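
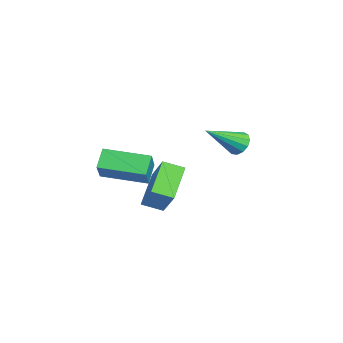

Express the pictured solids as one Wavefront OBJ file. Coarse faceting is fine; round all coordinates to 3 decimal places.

v 1.2 -2.316 -2.29
v 0.449 -2.04 -1.55
v 1.74 -0.256 -2.51
v 0.989 0.019 -1.77
v 2.171 -2.459 -1.25
v 1.42 -2.184 -0.51
v 2.711 -0.4 -1.47
v 1.96 -0.124 -0.73
v -4.051 4.115 -3.047
v -3.701 4.577 -2.655
v -3.309 2.505 -1.813
v -4.057 4.539 -2.49
v -4.412 4.366 -2.502
v -4.652 4.114 -2.687
v -4.701 3.862 -2.986
v -4.544 3.69 -3.305
v -4.231 3.653 -3.541
v -3.861 3.763 -3.621
v -3.551 3.984 -3.519
v -3.4 4.247 -3.267
v -3.456 4.468 -2.945
v -1.957 0.037 -3.889
v -0.732 0.45 -2.442
v -1.853 1.034 -4.262
v -0.628 1.447 -2.815
v -0.472 -0.527 -4.985
v 0.753 -0.114 -3.538
v -0.368 0.47 -5.358
v 0.857 0.883 -3.911
f 2 4 1
f 5 2 1
f 1 4 3
f 3 5 1
f 2 8 4
f 6 2 5
f 6 8 2
f 4 8 3
f 7 5 3
f 3 8 7
f 7 6 5
f 8 6 7
f 10 9 12
f 10 12 11
f 12 9 13
f 12 13 11
f 13 9 14
f 13 14 11
f 14 9 15
f 14 15 11
f 15 9 16
f 15 16 11
f 16 9 17
f 16 17 11
f 17 9 18
f 17 18 11
f 18 9 19
f 18 19 11
f 19 9 20
f 19 20 11
f 20 9 21
f 20 21 11
f 21 9 10
f 21 10 11
f 23 25 22
f 26 23 22
f 22 25 24
f 24 26 22
f 23 29 25
f 27 23 26
f 27 29 23
f 25 29 24
f 28 26 24
f 24 29 28
f 28 27 26
f 29 27 28



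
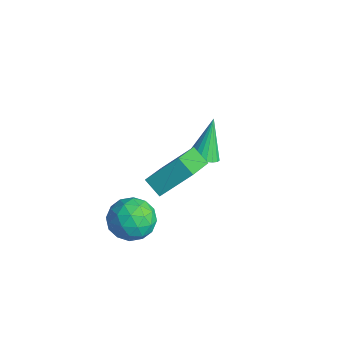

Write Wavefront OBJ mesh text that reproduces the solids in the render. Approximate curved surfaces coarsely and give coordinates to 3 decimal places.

v 3.359 -1.595 0.041
v 3.808 -0.364 1.216
v 2.301 -0.245 -0.969
v 2.75 0.986 0.206
v 4.11 -1.386 -0.466
v 4.559 -0.155 0.709
v 3.052 -0.036 -1.476
v 3.501 1.195 -0.301
v 1.652 -1.169 -3.487
v 2.426 -1.077 -4.224
v 2.554 -2.423 -2.696
v 3.328 -2.331 -3.433
v 3.166 -1.542 -2.725
v 2.608 -0.767 -3.214
v 2.372 -2.733 -3.706
v 1.814 -1.958 -4.195
v 2.87 -2.044 -4.36
v 3.361 -1.308 -3.753
v 1.619 -2.192 -3.167
v 2.11 -1.456 -2.56
v 1.96 -1.013 -3.925
v 3.02 -2.487 -2.995
v 2.925 -2.023 -2.579
v 3.38 -1.97 -3.012
v 2.067 -0.831 -3.331
v 2.522 -0.777 -3.764
v 2.957 -1.05 -2.883
v 2.458 -2.723 -3.156
v 2.913 -2.669 -3.589
v 1.6 -1.53 -3.908
v 2.055 -1.477 -4.341
v 2.023 -2.45 -4.037
v 2.676 -1.527 -4.438
v 3.206 -2.264 -3.973
v 2.644 -2.5 -4.134
v 2.316 -2.045 -4.421
v 2.964 -1.095 -4.081
v 3.495 -1.832 -3.617
v 3.399 -1.368 -3.2
v 3.072 -0.913 -3.487
v 3.226 -1.663 -4.161
v 1.485 -1.668 -3.303
v 2.016 -2.405 -2.839
v 1.908 -2.587 -3.433
v 1.581 -2.132 -3.72
v 1.774 -1.236 -2.947
v 2.304 -1.973 -2.482
v 2.664 -1.455 -2.499
v 2.336 -1 -2.786
v 1.754 -1.837 -2.759
v 0.056 3.134 -4.258
v 0.456 2.692 -3.891
v -0.556 4.006 -2.542
v 0.639 2.914 -3.939
v 0.72 3.174 -4.042
v 0.687 3.427 -4.182
v 0.545 3.629 -4.336
v 0.318 3.745 -4.476
v 0.045 3.756 -4.578
v -0.225 3.659 -4.625
v -0.447 3.472 -4.609
v -0.582 3.226 -4.532
v -0.607 2.964 -4.408
v -0.517 2.731 -4.257
v -0.328 2.568 -4.107
v -0.073 2.503 -3.983
v 0.205 2.547 -3.907
f 2 4 1
f 5 2 1
f 1 4 3
f 3 5 1
f 2 8 4
f 6 2 5
f 6 8 2
f 4 8 3
f 7 5 3
f 3 8 7
f 7 6 5
f 8 6 7
f 9 46 25
f 46 20 49
f 25 49 14
f 46 49 25
f 9 25 21
f 25 14 26
f 21 26 10
f 25 26 21
f 9 21 30
f 21 10 31
f 30 31 16
f 21 31 30
f 9 30 42
f 30 16 45
f 42 45 19
f 30 45 42
f 9 42 46
f 42 19 50
f 46 50 20
f 42 50 46
f 10 26 37
f 26 14 40
f 37 40 18
f 26 40 37
f 14 49 27
f 49 20 48
f 27 48 13
f 49 48 27
f 20 50 47
f 50 19 43
f 47 43 11
f 50 43 47
f 19 45 44
f 45 16 32
f 44 32 15
f 45 32 44
f 16 31 36
f 31 10 33
f 36 33 17
f 31 33 36
f 12 38 24
f 38 18 39
f 24 39 13
f 38 39 24
f 12 24 22
f 24 13 23
f 22 23 11
f 24 23 22
f 12 22 29
f 22 11 28
f 29 28 15
f 22 28 29
f 12 29 34
f 29 15 35
f 34 35 17
f 29 35 34
f 12 34 38
f 34 17 41
f 38 41 18
f 34 41 38
f 13 39 27
f 39 18 40
f 27 40 14
f 39 40 27
f 11 23 47
f 23 13 48
f 47 48 20
f 23 48 47
f 15 28 44
f 28 11 43
f 44 43 19
f 28 43 44
f 17 35 36
f 35 15 32
f 36 32 16
f 35 32 36
f 18 41 37
f 41 17 33
f 37 33 10
f 41 33 37
f 52 51 54
f 52 54 53
f 54 51 55
f 54 55 53
f 55 51 56
f 55 56 53
f 56 51 57
f 56 57 53
f 57 51 58
f 57 58 53
f 58 51 59
f 58 59 53
f 59 51 60
f 59 60 53
f 60 51 61
f 60 61 53
f 61 51 62
f 61 62 53
f 62 51 63
f 62 63 53
f 63 51 64
f 63 64 53
f 64 51 65
f 64 65 53
f 65 51 66
f 65 66 53
f 66 51 67
f 66 67 53
f 67 51 52
f 67 52 53



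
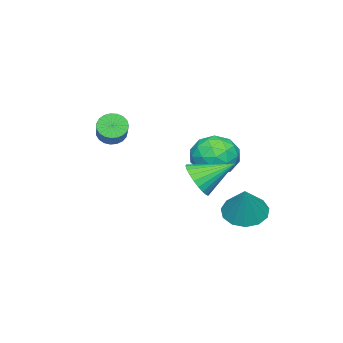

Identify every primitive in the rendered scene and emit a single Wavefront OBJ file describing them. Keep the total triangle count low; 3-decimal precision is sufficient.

v 1.354 -2.531 2.615
v 1.732 -2.63 2.186
v 2.924 -1.847 3.056
v 2.546 -1.749 3.485
v 1.639 -2.417 2.123
v 2.83 -1.634 2.992
v 1.496 -2.224 2.144
v 2.688 -1.441 3.014
v 1.329 -2.084 2.247
v 2.52 -1.301 3.117
v 1.166 -2.021 2.414
v 2.358 -1.238 3.283
v 1.036 -2.047 2.615
v 2.227 -1.264 3.485
v 0.961 -2.156 2.817
v 2.152 -1.373 3.686
v 0.954 -2.33 2.983
v 2.145 -1.547 3.853
v 1.016 -2.539 3.086
v 2.207 -1.756 3.956
v 1.136 -2.747 3.108
v 2.328 -1.964 3.977
v 1.295 -2.917 3.044
v 2.486 -2.134 3.914
v 1.463 -3.021 2.906
v 2.655 -2.238 3.776
v 1.613 -3.04 2.718
v 2.805 -2.257 3.588
v 1.718 -2.971 2.512
v 2.91 -2.188 3.382
v 1.76 -2.826 2.324
v 2.952 -2.043 3.194
v -0.246 2.152 -0.98
v 0.411 1.593 -1.197
v 0.546 2.548 0.4
v 0.533 2.037 -1.394
v 0.408 2.518 -1.46
v 0.075 2.883 -1.374
v -0.36 3.016 -1.162
v -0.759 2.874 -0.893
v -0.995 2.503 -0.651
v -0.993 2.021 -0.514
v -0.754 1.58 -0.525
v -0.354 1.321 -0.68
v 0.081 1.326 -0.931
v -0.222 1.827 1.818
v 0.662 2.178 1.588
v 0.438 0.462 2.272
v 1.322 0.813 2.042
v 0.833 1.181 2.805
v 0.425 2.024 2.524
v 0.675 0.616 1.336
v 0.267 1.459 1.055
v 1.216 1.429 1.29
v 1.313 1.779 2.198
v -0.213 0.861 1.662
v -0.116 1.211 2.57
v 0.162 2.122 1.663
v 0.938 0.518 2.197
v 0.65 0.734 2.645
v 1.17 0.941 2.51
v 0.023 2.032 2.213
v 0.542 2.238 2.078
v 0.642 1.652 2.794
v 0.558 0.402 1.782
v 1.077 0.608 1.647
v -0.07 1.699 1.35
v 0.45 1.906 1.215
v 0.458 0.988 1.066
v 1.007 1.888 1.353
v 1.395 1.086 1.62
v 1.015 0.97 1.205
v 0.775 1.466 1.04
v 1.064 2.094 1.887
v 1.452 1.292 2.154
v 1.165 1.508 2.602
v 0.925 2.004 2.437
v 1.39 1.654 1.712
v -0.352 1.348 1.706
v 0.036 0.546 1.973
v 0.175 0.636 1.423
v -0.065 1.132 1.258
v -0.295 1.554 2.24
v 0.093 0.752 2.507
v 0.325 1.174 2.82
v 0.085 1.67 2.655
v -0.29 0.986 2.148
v 2.344 1.599 1.409
v 3.022 2.025 1.412
v 1.636 2.721 2.191
v 2.888 2.125 1.148
v 2.672 2.145 0.924
v 2.406 2.081 0.773
v 2.13 1.945 0.72
v 1.887 1.756 0.771
v 1.714 1.543 0.919
v 1.637 1.338 1.142
v 1.667 1.174 1.406
v 1.8 1.074 1.67
v 2.016 1.054 1.894
v 2.283 1.117 2.044
v 2.558 1.254 2.098
v 2.801 1.443 2.047
v 2.974 1.656 1.898
v 3.052 1.86 1.676
f 2 1 5
f 2 5 3
f 3 5 6
f 3 6 4
f 5 1 7
f 5 7 6
f 6 7 8
f 6 8 4
f 7 1 9
f 7 9 8
f 8 9 10
f 8 10 4
f 9 1 11
f 9 11 10
f 10 11 12
f 10 12 4
f 11 1 13
f 11 13 12
f 12 13 14
f 12 14 4
f 13 1 15
f 13 15 14
f 14 15 16
f 14 16 4
f 15 1 17
f 15 17 16
f 16 17 18
f 16 18 4
f 17 1 19
f 17 19 18
f 18 19 20
f 18 20 4
f 19 1 21
f 19 21 20
f 20 21 22
f 20 22 4
f 21 1 23
f 21 23 22
f 22 23 24
f 22 24 4
f 23 1 25
f 23 25 24
f 24 25 26
f 24 26 4
f 25 1 27
f 25 27 26
f 26 27 28
f 26 28 4
f 27 1 29
f 27 29 28
f 28 29 30
f 28 30 4
f 29 1 31
f 29 31 30
f 30 31 32
f 30 32 4
f 31 1 2
f 31 2 32
f 32 2 3
f 32 3 4
f 34 33 36
f 34 36 35
f 36 33 37
f 36 37 35
f 37 33 38
f 37 38 35
f 38 33 39
f 38 39 35
f 39 33 40
f 39 40 35
f 40 33 41
f 40 41 35
f 41 33 42
f 41 42 35
f 42 33 43
f 42 43 35
f 43 33 44
f 43 44 35
f 44 33 45
f 44 45 35
f 45 33 34
f 45 34 35
f 46 83 62
f 83 57 86
f 62 86 51
f 83 86 62
f 46 62 58
f 62 51 63
f 58 63 47
f 62 63 58
f 46 58 67
f 58 47 68
f 67 68 53
f 58 68 67
f 46 67 79
f 67 53 82
f 79 82 56
f 67 82 79
f 46 79 83
f 79 56 87
f 83 87 57
f 79 87 83
f 47 63 74
f 63 51 77
f 74 77 55
f 63 77 74
f 51 86 64
f 86 57 85
f 64 85 50
f 86 85 64
f 57 87 84
f 87 56 80
f 84 80 48
f 87 80 84
f 56 82 81
f 82 53 69
f 81 69 52
f 82 69 81
f 53 68 73
f 68 47 70
f 73 70 54
f 68 70 73
f 49 75 61
f 75 55 76
f 61 76 50
f 75 76 61
f 49 61 59
f 61 50 60
f 59 60 48
f 61 60 59
f 49 59 66
f 59 48 65
f 66 65 52
f 59 65 66
f 49 66 71
f 66 52 72
f 71 72 54
f 66 72 71
f 49 71 75
f 71 54 78
f 75 78 55
f 71 78 75
f 50 76 64
f 76 55 77
f 64 77 51
f 76 77 64
f 48 60 84
f 60 50 85
f 84 85 57
f 60 85 84
f 52 65 81
f 65 48 80
f 81 80 56
f 65 80 81
f 54 72 73
f 72 52 69
f 73 69 53
f 72 69 73
f 55 78 74
f 78 54 70
f 74 70 47
f 78 70 74
f 89 88 91
f 89 91 90
f 91 88 92
f 91 92 90
f 92 88 93
f 92 93 90
f 93 88 94
f 93 94 90
f 94 88 95
f 94 95 90
f 95 88 96
f 95 96 90
f 96 88 97
f 96 97 90
f 97 88 98
f 97 98 90
f 98 88 99
f 98 99 90
f 99 88 100
f 99 100 90
f 100 88 101
f 100 101 90
f 101 88 102
f 101 102 90
f 102 88 103
f 102 103 90
f 103 88 104
f 103 104 90
f 104 88 105
f 104 105 90
f 105 88 89
f 105 89 90



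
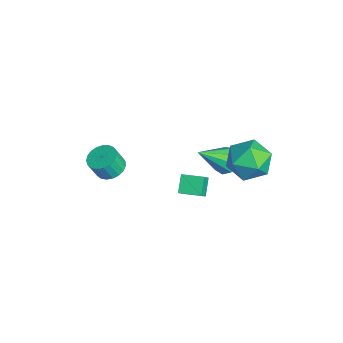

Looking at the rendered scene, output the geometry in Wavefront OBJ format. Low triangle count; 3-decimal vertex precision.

v -3.653 -3.696 -3.445
v -2.919 -3.441 -3.384
v -2.852 -3.869 -2.395
v -3.587 -4.124 -2.455
v -3.087 -3.191 -3.264
v -3.02 -3.619 -2.275
v -3.353 -3.028 -3.176
v -3.286 -3.456 -2.187
v -3.671 -2.981 -3.134
v -3.605 -3.409 -2.145
v -3.986 -3.057 -3.146
v -3.92 -3.485 -2.156
v -4.244 -3.244 -3.209
v -4.177 -3.672 -2.22
v -4.399 -3.509 -3.313
v -4.332 -3.937 -2.324
v -4.426 -3.806 -3.44
v -4.359 -4.234 -2.451
v -4.318 -4.084 -3.568
v -4.252 -4.513 -2.579
v -4.096 -4.295 -3.674
v -4.03 -4.724 -2.685
v -3.798 -4.403 -3.741
v -3.731 -4.831 -2.752
v -3.474 -4.388 -3.756
v -3.407 -4.816 -2.767
v -3.181 -4.253 -3.718
v -3.115 -4.682 -2.729
v -2.97 -4.023 -3.632
v -2.904 -4.451 -2.643
v -2.877 -3.735 -3.514
v -2.811 -4.163 -2.525
v 2.276 2.44 2.279
v 3.084 1.639 2.147
v 1.036 1.321 1.473
v 1.844 0.52 1.341
v 1.459 0.779 2.389
v 2.225 1.47 2.887
v 1.895 1.49 0.733
v 2.661 2.181 1.231
v 2.849 1.051 1.192
v 2.58 0.612 2.215
v 1.54 2.348 1.405
v 1.271 1.909 2.428
v -3.69 1.893 -4.14
v -3.149 1.592 -4.63
v -3.19 0.387 -2.66
v -2.925 1.972 -4.318
v -3.059 2.316 -3.923
v -3.488 2.461 -3.63
v -4.012 2.341 -3.575
v -4.386 2.011 -3.784
v -4.434 1.626 -4.16
v -4.134 1.366 -4.527
v -3.626 1.352 -4.712
v 1.814 -1.424 -0.317
v 1.152 -1.148 0.32
v 2.286 -0.491 -0.232
v 1.624 -0.214 0.406
v 2.296 -1.726 0.314
v 1.634 -1.449 0.952
v 2.768 -0.792 0.4
v 2.106 -0.516 1.037
f 2 1 5
f 2 5 3
f 3 5 6
f 3 6 4
f 5 1 7
f 5 7 6
f 6 7 8
f 6 8 4
f 7 1 9
f 7 9 8
f 8 9 10
f 8 10 4
f 9 1 11
f 9 11 10
f 10 11 12
f 10 12 4
f 11 1 13
f 11 13 12
f 12 13 14
f 12 14 4
f 13 1 15
f 13 15 14
f 14 15 16
f 14 16 4
f 15 1 17
f 15 17 16
f 16 17 18
f 16 18 4
f 17 1 19
f 17 19 18
f 18 19 20
f 18 20 4
f 19 1 21
f 19 21 20
f 20 21 22
f 20 22 4
f 21 1 23
f 21 23 22
f 22 23 24
f 22 24 4
f 23 1 25
f 23 25 24
f 24 25 26
f 24 26 4
f 25 1 27
f 25 27 26
f 26 27 28
f 26 28 4
f 27 1 29
f 27 29 28
f 28 29 30
f 28 30 4
f 29 1 31
f 29 31 30
f 30 31 32
f 30 32 4
f 31 1 2
f 31 2 32
f 32 2 3
f 32 3 4
f 33 44 38
f 33 38 34
f 33 34 40
f 33 40 43
f 33 43 44
f 34 38 42
f 38 44 37
f 44 43 35
f 43 40 39
f 40 34 41
f 36 42 37
f 36 37 35
f 36 35 39
f 36 39 41
f 36 41 42
f 37 42 38
f 35 37 44
f 39 35 43
f 41 39 40
f 42 41 34
f 46 45 48
f 46 48 47
f 48 45 49
f 48 49 47
f 49 45 50
f 49 50 47
f 50 45 51
f 50 51 47
f 51 45 52
f 51 52 47
f 52 45 53
f 52 53 47
f 53 45 54
f 53 54 47
f 54 45 55
f 54 55 47
f 55 45 46
f 55 46 47
f 57 59 56
f 60 57 56
f 56 59 58
f 58 60 56
f 57 63 59
f 61 57 60
f 61 63 57
f 59 63 58
f 62 60 58
f 58 63 62
f 62 61 60
f 63 61 62



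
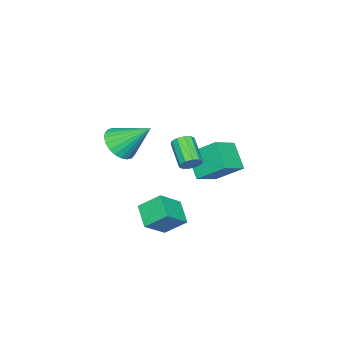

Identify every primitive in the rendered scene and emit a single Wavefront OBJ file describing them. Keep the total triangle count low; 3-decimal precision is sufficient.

v -3.386 2.111 -2.119
v -4.167 1.087 -0.949
v -3.61 3.625 -0.944
v -4.391 2.601 0.226
v -1.969 1.799 -1.446
v -2.75 0.775 -0.276
v -2.193 3.313 -0.271
v -2.974 2.289 0.899
v -0.1 0.641 -3.279
v -0.504 1.717 -2.363
v 0.782 1.569 -3.981
v 0.378 2.645 -3.065
v 1.142 0.235 -2.255
v 0.738 1.311 -1.339
v 2.024 1.163 -2.957
v 1.62 2.239 -2.041
v -0.733 2.192 0.435
v -0.227 1.868 0.586
v -1.16 0.824 1.476
v -1.667 1.148 1.325
v -0.277 2.14 0.852
v -1.211 1.095 1.742
v -0.502 2.431 0.958
v -1.435 1.387 1.848
v -0.815 2.632 0.865
v -1.748 1.587 1.755
v -1.097 2.664 0.607
v -2.03 1.619 1.497
v -1.24 2.516 0.284
v -2.173 1.472 1.174
v -1.189 2.245 0.018
v -2.123 1.2 0.908
v -0.965 1.953 -0.088
v -1.898 0.909 0.802
v -0.652 1.753 0.005
v -1.585 0.708 0.895
v -0.37 1.721 0.263
v -1.303 0.676 1.153
v 2.526 0.12 2.959
v 3.509 0.455 2.806
v 2.214 1.68 4.361
v 3.306 0.669 2.522
v 2.985 0.8 2.304
v 2.593 0.828 2.187
v 2.191 0.747 2.187
v 1.841 0.572 2.304
v 1.594 0.327 2.522
v 1.489 0.051 2.806
v 1.543 -0.215 3.113
v 1.745 -0.429 3.397
v 2.067 -0.56 3.615
v 2.458 -0.588 3.732
v 2.86 -0.507 3.732
v 3.211 -0.332 3.614
v 3.458 -0.087 3.397
v 3.562 0.189 3.113
f 2 4 1
f 5 2 1
f 1 4 3
f 3 5 1
f 2 8 4
f 6 2 5
f 6 8 2
f 4 8 3
f 7 5 3
f 3 8 7
f 7 6 5
f 8 6 7
f 10 12 9
f 13 10 9
f 9 12 11
f 11 13 9
f 10 16 12
f 14 10 13
f 14 16 10
f 12 16 11
f 15 13 11
f 11 16 15
f 15 14 13
f 16 14 15
f 18 17 21
f 18 21 19
f 19 21 22
f 19 22 20
f 21 17 23
f 21 23 22
f 22 23 24
f 22 24 20
f 23 17 25
f 23 25 24
f 24 25 26
f 24 26 20
f 25 17 27
f 25 27 26
f 26 27 28
f 26 28 20
f 27 17 29
f 27 29 28
f 28 29 30
f 28 30 20
f 29 17 31
f 29 31 30
f 30 31 32
f 30 32 20
f 31 17 33
f 31 33 32
f 32 33 34
f 32 34 20
f 33 17 35
f 33 35 34
f 34 35 36
f 34 36 20
f 35 17 37
f 35 37 36
f 36 37 38
f 36 38 20
f 37 17 18
f 37 18 38
f 38 18 19
f 38 19 20
f 40 39 42
f 40 42 41
f 42 39 43
f 42 43 41
f 43 39 44
f 43 44 41
f 44 39 45
f 44 45 41
f 45 39 46
f 45 46 41
f 46 39 47
f 46 47 41
f 47 39 48
f 47 48 41
f 48 39 49
f 48 49 41
f 49 39 50
f 49 50 41
f 50 39 51
f 50 51 41
f 51 39 52
f 51 52 41
f 52 39 53
f 52 53 41
f 53 39 54
f 53 54 41
f 54 39 55
f 54 55 41
f 55 39 56
f 55 56 41
f 56 39 40
f 56 40 41



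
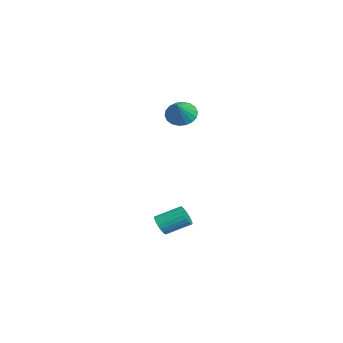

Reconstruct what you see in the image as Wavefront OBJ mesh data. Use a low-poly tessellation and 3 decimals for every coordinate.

v -3.018 2.439 3.496
v -2.501 2.271 2.882
v -2.042 2.121 4.404
v -2.442 2.626 2.943
v -2.497 2.944 3.114
v -2.656 3.162 3.36
v -2.885 3.237 3.634
v -3.142 3.153 3.88
v -3.373 2.929 4.05
v -3.534 2.607 4.111
v -3.593 2.252 4.05
v -3.538 1.934 3.879
v -3.38 1.716 3.633
v -3.151 1.642 3.359
v -2.894 1.725 3.113
v -2.663 1.95 2.943
v -0.982 1.196 -3.188
v -0.54 1.371 -3.585
v -0.435 2.639 -2.909
v -0.878 2.464 -2.512
v -0.753 1.452 -3.704
v -0.648 2.72 -3.028
v -1.007 1.489 -3.734
v -0.902 2.757 -3.058
v -1.256 1.475 -3.669
v -1.151 2.743 -2.994
v -1.458 1.413 -3.521
v -1.353 2.681 -2.846
v -1.578 1.314 -3.316
v -1.473 2.581 -2.64
v -1.594 1.194 -3.088
v -1.489 2.461 -2.413
v -1.505 1.074 -2.878
v -1.4 2.342 -2.202
v -1.326 0.976 -2.721
v -1.221 2.244 -2.046
v -1.087 0.916 -2.645
v -0.982 2.183 -1.969
v -0.83 0.904 -2.663
v -0.725 2.171 -1.987
v -0.6 0.943 -2.771
v -0.495 2.21 -2.096
v -0.435 1.025 -2.952
v -0.33 2.293 -2.276
v -0.365 1.137 -3.173
v -0.26 2.405 -2.498
v -0.402 1.26 -3.397
v -0.297 2.527 -2.722
f 2 1 4
f 2 4 3
f 4 1 5
f 4 5 3
f 5 1 6
f 5 6 3
f 6 1 7
f 6 7 3
f 7 1 8
f 7 8 3
f 8 1 9
f 8 9 3
f 9 1 10
f 9 10 3
f 10 1 11
f 10 11 3
f 11 1 12
f 11 12 3
f 12 1 13
f 12 13 3
f 13 1 14
f 13 14 3
f 14 1 15
f 14 15 3
f 15 1 16
f 15 16 3
f 16 1 2
f 16 2 3
f 18 17 21
f 18 21 19
f 19 21 22
f 19 22 20
f 21 17 23
f 21 23 22
f 22 23 24
f 22 24 20
f 23 17 25
f 23 25 24
f 24 25 26
f 24 26 20
f 25 17 27
f 25 27 26
f 26 27 28
f 26 28 20
f 27 17 29
f 27 29 28
f 28 29 30
f 28 30 20
f 29 17 31
f 29 31 30
f 30 31 32
f 30 32 20
f 31 17 33
f 31 33 32
f 32 33 34
f 32 34 20
f 33 17 35
f 33 35 34
f 34 35 36
f 34 36 20
f 35 17 37
f 35 37 36
f 36 37 38
f 36 38 20
f 37 17 39
f 37 39 38
f 38 39 40
f 38 40 20
f 39 17 41
f 39 41 40
f 40 41 42
f 40 42 20
f 41 17 43
f 41 43 42
f 42 43 44
f 42 44 20
f 43 17 45
f 43 45 44
f 44 45 46
f 44 46 20
f 45 17 47
f 45 47 46
f 46 47 48
f 46 48 20
f 47 17 18
f 47 18 48
f 48 18 19
f 48 19 20



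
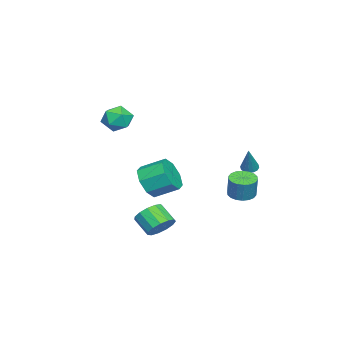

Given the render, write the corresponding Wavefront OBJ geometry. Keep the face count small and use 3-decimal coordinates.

v -0.788 3.65 -2.053
v -0.385 3.018 -2.08
v -0.048 3.179 -0.835
v -0.452 3.81 -0.807
v -0.164 3.252 -2.17
v 0.173 3.412 -0.925
v -0.067 3.564 -2.237
v 0.27 3.725 -0.992
v -0.112 3.893 -2.267
v 0.225 4.054 -1.022
v -0.292 4.174 -2.255
v 0.045 4.335 -1.009
v -0.57 4.351 -2.202
v -0.233 4.512 -0.957
v -0.891 4.389 -2.12
v -0.554 4.55 -0.875
v -1.192 4.281 -2.025
v -0.855 4.442 -0.78
v -1.413 4.048 -1.935
v -1.076 4.208 -0.69
v -1.51 3.735 -1.868
v -1.173 3.896 -0.623
v -1.465 3.406 -1.838
v -1.128 3.567 -0.593
v -1.285 3.125 -1.851
v -0.948 3.286 -0.605
v -1.007 2.948 -1.903
v -0.67 3.109 -0.658
v -0.686 2.91 -1.985
v -0.349 3.071 -0.74
v -1.367 -2.347 2.581
v -0.55 -2.701 2.869
v -1.67 -3.639 1.851
v -0.853 -3.993 2.139
v -1.54 -3.841 2.756
v -1.353 -3.043 3.207
v -0.867 -3.297 1.513
v -0.68 -2.499 1.964
v -0.241 -3.288 2.209
v -0.657 -3.624 2.977
v -1.563 -2.716 1.743
v -1.979 -3.052 2.511
v 2.972 -0.136 -0.294
v 3.359 0.347 -1.13
v 3.195 1.599 -0.481
v 2.808 1.116 0.354
v 2.569 0.262 -1.166
v 2.405 1.515 -0.518
v 2.014 -0.056 -0.692
v 1.85 1.197 -0.043
v 2.021 -0.421 0.016
v 1.857 0.832 0.664
v 2.585 -0.619 0.541
v 2.421 0.633 1.19
v 3.375 -0.535 0.578
v 3.211 0.718 1.226
v 3.93 -0.217 0.103
v 3.766 1.036 0.752
v 3.923 0.148 -0.604
v 3.759 1.401 0.044
v 2.803 0.546 -3.416
v 3.424 0.699 -2.871
v 2.958 -0.153 -2.1
v 2.337 -0.306 -2.644
v 3.072 0.994 -2.758
v 2.606 0.142 -1.987
v 2.634 1.147 -2.854
v 2.168 0.295 -2.082
v 2.25 1.109 -3.128
v 1.784 0.257 -2.356
v 2.041 0.892 -3.493
v 1.576 0.04 -2.722
v 2.075 0.565 -3.834
v 1.609 -0.287 -3.063
v 2.339 0.232 -4.042
v 1.873 -0.619 -3.271
v 2.751 -0.001 -4.051
v 2.285 -0.853 -3.28
v 3.179 -0.061 -3.859
v 2.713 -0.913 -3.087
v 3.488 0.072 -3.525
v 3.022 -0.78 -2.754
v 3.579 0.355 -3.157
v 3.113 -0.496 -2.386
v -4.212 3.105 -1.496
v -3.925 2.715 -1.62
v -3.328 3.275 0.016
v -3.802 2.921 -1.715
v -3.788 3.177 -1.752
v -3.888 3.414 -1.72
v -4.075 3.568 -1.628
v -4.298 3.598 -1.501
v -4.498 3.496 -1.373
v -4.622 3.29 -1.277
v -4.636 3.034 -1.241
v -4.536 2.797 -1.273
v -4.349 2.643 -1.364
v -4.126 2.613 -1.492
f 2 1 5
f 2 5 3
f 3 5 6
f 3 6 4
f 5 1 7
f 5 7 6
f 6 7 8
f 6 8 4
f 7 1 9
f 7 9 8
f 8 9 10
f 8 10 4
f 9 1 11
f 9 11 10
f 10 11 12
f 10 12 4
f 11 1 13
f 11 13 12
f 12 13 14
f 12 14 4
f 13 1 15
f 13 15 14
f 14 15 16
f 14 16 4
f 15 1 17
f 15 17 16
f 16 17 18
f 16 18 4
f 17 1 19
f 17 19 18
f 18 19 20
f 18 20 4
f 19 1 21
f 19 21 20
f 20 21 22
f 20 22 4
f 21 1 23
f 21 23 22
f 22 23 24
f 22 24 4
f 23 1 25
f 23 25 24
f 24 25 26
f 24 26 4
f 25 1 27
f 25 27 26
f 26 27 28
f 26 28 4
f 27 1 29
f 27 29 28
f 28 29 30
f 28 30 4
f 29 1 2
f 29 2 30
f 30 2 3
f 30 3 4
f 31 42 36
f 31 36 32
f 31 32 38
f 31 38 41
f 31 41 42
f 32 36 40
f 36 42 35
f 42 41 33
f 41 38 37
f 38 32 39
f 34 40 35
f 34 35 33
f 34 33 37
f 34 37 39
f 34 39 40
f 35 40 36
f 33 35 42
f 37 33 41
f 39 37 38
f 40 39 32
f 44 43 47
f 44 47 45
f 45 47 48
f 45 48 46
f 47 43 49
f 47 49 48
f 48 49 50
f 48 50 46
f 49 43 51
f 49 51 50
f 50 51 52
f 50 52 46
f 51 43 53
f 51 53 52
f 52 53 54
f 52 54 46
f 53 43 55
f 53 55 54
f 54 55 56
f 54 56 46
f 55 43 57
f 55 57 56
f 56 57 58
f 56 58 46
f 57 43 59
f 57 59 58
f 58 59 60
f 58 60 46
f 59 43 44
f 59 44 60
f 60 44 45
f 60 45 46
f 62 61 65
f 62 65 63
f 63 65 66
f 63 66 64
f 65 61 67
f 65 67 66
f 66 67 68
f 66 68 64
f 67 61 69
f 67 69 68
f 68 69 70
f 68 70 64
f 69 61 71
f 69 71 70
f 70 71 72
f 70 72 64
f 71 61 73
f 71 73 72
f 72 73 74
f 72 74 64
f 73 61 75
f 73 75 74
f 74 75 76
f 74 76 64
f 75 61 77
f 75 77 76
f 76 77 78
f 76 78 64
f 77 61 79
f 77 79 78
f 78 79 80
f 78 80 64
f 79 61 81
f 79 81 80
f 80 81 82
f 80 82 64
f 81 61 83
f 81 83 82
f 82 83 84
f 82 84 64
f 83 61 62
f 83 62 84
f 84 62 63
f 84 63 64
f 86 85 88
f 86 88 87
f 88 85 89
f 88 89 87
f 89 85 90
f 89 90 87
f 90 85 91
f 90 91 87
f 91 85 92
f 91 92 87
f 92 85 93
f 92 93 87
f 93 85 94
f 93 94 87
f 94 85 95
f 94 95 87
f 95 85 96
f 95 96 87
f 96 85 97
f 96 97 87
f 97 85 98
f 97 98 87
f 98 85 86
f 98 86 87



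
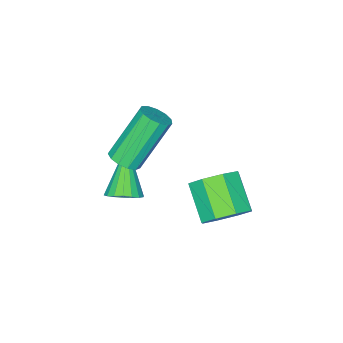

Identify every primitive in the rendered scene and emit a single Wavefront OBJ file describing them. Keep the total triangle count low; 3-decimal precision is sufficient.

v -1.155 1.819 -0.011
v -0.72 1.258 -0.422
v -1.23 0.26 0.401
v -1.665 0.821 0.811
v -0.404 1.498 0.065
v -0.914 0.5 0.888
v -0.528 1.926 0.507
v -1.039 0.928 1.33
v -1.02 2.291 0.645
v -1.53 1.294 1.468
v -1.59 2.38 0.399
v -2.1 1.382 1.222
v -1.906 2.14 -0.088
v -2.416 1.142 0.735
v -1.781 1.712 -0.53
v -2.292 0.714 0.293
v -1.29 1.346 -0.668
v -1.8 0.349 0.155
v -0.109 -1.387 -0.518
v 0.368 -1.324 -0.144
v -1.071 -2.153 0.838
v 0.232 -1.091 -0.109
v 0.029 -0.917 -0.155
v -0.202 -0.837 -0.273
v -0.414 -0.865 -0.439
v -0.566 -0.997 -0.622
v -0.628 -1.206 -0.783
v -0.586 -1.451 -0.892
v -0.451 -1.684 -0.927
v -0.247 -1.858 -0.881
v -0.017 -1.938 -0.763
v 0.196 -1.91 -0.597
v 0.348 -1.778 -0.414
v 0.409 -1.569 -0.253
v 0.383 -0.838 2.11
v 0.815 -0.647 2.371
v -0.25 -0.371 3.932
v -0.683 -0.562 3.67
v 0.682 -0.408 2.238
v -0.383 -0.131 3.799
v 0.455 -0.305 2.064
v -0.611 -0.028 3.625
v 0.204 -0.372 1.905
v -0.861 -0.095 3.466
v 0.01 -0.586 1.811
v -1.055 -0.31 3.372
v -0.065 -0.881 1.811
v -1.131 -0.604 3.372
v 0.001 -1.162 1.907
v -1.064 -0.886 3.467
v 0.189 -1.34 2.066
v -0.876 -1.064 3.627
v 0.438 -1.359 2.24
v -0.627 -1.083 3.801
v 0.67 -1.213 2.372
v -0.396 -0.936 3.933
v 0.81 -0.947 2.421
v -0.255 -0.671 3.982
f 2 1 5
f 2 5 3
f 3 5 6
f 3 6 4
f 5 1 7
f 5 7 6
f 6 7 8
f 6 8 4
f 7 1 9
f 7 9 8
f 8 9 10
f 8 10 4
f 9 1 11
f 9 11 10
f 10 11 12
f 10 12 4
f 11 1 13
f 11 13 12
f 12 13 14
f 12 14 4
f 13 1 15
f 13 15 14
f 14 15 16
f 14 16 4
f 15 1 17
f 15 17 16
f 16 17 18
f 16 18 4
f 17 1 2
f 17 2 18
f 18 2 3
f 18 3 4
f 20 19 22
f 20 22 21
f 22 19 23
f 22 23 21
f 23 19 24
f 23 24 21
f 24 19 25
f 24 25 21
f 25 19 26
f 25 26 21
f 26 19 27
f 26 27 21
f 27 19 28
f 27 28 21
f 28 19 29
f 28 29 21
f 29 19 30
f 29 30 21
f 30 19 31
f 30 31 21
f 31 19 32
f 31 32 21
f 32 19 33
f 32 33 21
f 33 19 34
f 33 34 21
f 34 19 20
f 34 20 21
f 36 35 39
f 36 39 37
f 37 39 40
f 37 40 38
f 39 35 41
f 39 41 40
f 40 41 42
f 40 42 38
f 41 35 43
f 41 43 42
f 42 43 44
f 42 44 38
f 43 35 45
f 43 45 44
f 44 45 46
f 44 46 38
f 45 35 47
f 45 47 46
f 46 47 48
f 46 48 38
f 47 35 49
f 47 49 48
f 48 49 50
f 48 50 38
f 49 35 51
f 49 51 50
f 50 51 52
f 50 52 38
f 51 35 53
f 51 53 52
f 52 53 54
f 52 54 38
f 53 35 55
f 53 55 54
f 54 55 56
f 54 56 38
f 55 35 57
f 55 57 56
f 56 57 58
f 56 58 38
f 57 35 36
f 57 36 58
f 58 36 37
f 58 37 38



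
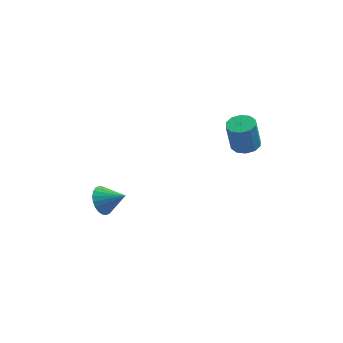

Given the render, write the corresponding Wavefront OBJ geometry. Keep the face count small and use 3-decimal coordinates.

v -4.667 2.604 -2.262
v -4.124 2.571 -3.137
v -3.293 2.256 -1.398
v -4.089 2.959 -3.038
v -4.141 3.293 -2.82
v -4.273 3.522 -2.517
v -4.466 3.611 -2.176
v -4.688 3.547 -1.848
v -4.908 3.34 -1.582
v -5.091 3.02 -1.421
v -5.209 2.638 -1.387
v -5.245 2.25 -1.487
v -5.192 1.916 -1.705
v -5.06 1.687 -2.007
v -4.868 1.598 -2.349
v -4.645 1.662 -2.677
v -4.425 1.869 -2.942
v -4.243 2.189 -3.104
v 3.72 3.435 2.503
v 4.569 3.143 2.65
v 4.249 3.173 4.563
v 3.4 3.465 4.417
v 4.578 3.705 2.643
v 4.258 3.735 4.556
v 4.259 4.164 2.582
v 3.938 4.194 4.495
v 3.734 4.345 2.491
v 3.413 4.375 4.405
v 3.204 4.178 2.405
v 2.883 4.208 4.318
v 2.871 3.727 2.357
v 2.551 3.757 4.27
v 2.862 3.165 2.364
v 2.542 3.195 4.277
v 3.182 2.706 2.425
v 2.861 2.736 4.338
v 3.707 2.525 2.515
v 3.386 2.555 4.429
v 4.237 2.692 2.602
v 3.916 2.722 4.515
f 2 1 4
f 2 4 3
f 4 1 5
f 4 5 3
f 5 1 6
f 5 6 3
f 6 1 7
f 6 7 3
f 7 1 8
f 7 8 3
f 8 1 9
f 8 9 3
f 9 1 10
f 9 10 3
f 10 1 11
f 10 11 3
f 11 1 12
f 11 12 3
f 12 1 13
f 12 13 3
f 13 1 14
f 13 14 3
f 14 1 15
f 14 15 3
f 15 1 16
f 15 16 3
f 16 1 17
f 16 17 3
f 17 1 18
f 17 18 3
f 18 1 2
f 18 2 3
f 20 19 23
f 20 23 21
f 21 23 24
f 21 24 22
f 23 19 25
f 23 25 24
f 24 25 26
f 24 26 22
f 25 19 27
f 25 27 26
f 26 27 28
f 26 28 22
f 27 19 29
f 27 29 28
f 28 29 30
f 28 30 22
f 29 19 31
f 29 31 30
f 30 31 32
f 30 32 22
f 31 19 33
f 31 33 32
f 32 33 34
f 32 34 22
f 33 19 35
f 33 35 34
f 34 35 36
f 34 36 22
f 35 19 37
f 35 37 36
f 36 37 38
f 36 38 22
f 37 19 39
f 37 39 38
f 38 39 40
f 38 40 22
f 39 19 20
f 39 20 40
f 40 20 21
f 40 21 22



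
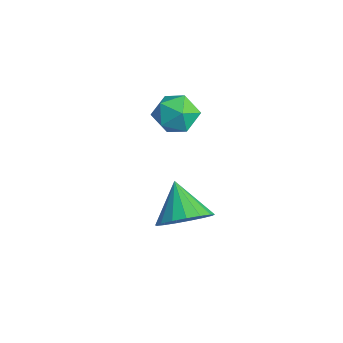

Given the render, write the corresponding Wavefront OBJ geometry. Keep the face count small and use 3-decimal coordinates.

v 0.092 2.225 -2.454
v 0.49 2.726 -2.081
v -0.752 2.295 -1.646
v 0.294 2.921 -2.302
v 0.052 2.957 -2.558
v -0.181 2.825 -2.79
v -0.352 2.556 -2.945
v -0.42 2.211 -2.988
v -0.372 1.87 -2.908
v -0.217 1.61 -2.724
v 0.008 1.491 -2.478
v 0.253 1.54 -2.227
v 0.461 1.746 -2.027
v 0.584 2.062 -1.926
v 0.594 2.416 -1.945
v -1.547 3.022 0.53
v -1.17 2.903 0.012
v -1.23 2.117 0.968
v -0.853 1.998 0.45
v -0.702 2.483 0.858
v -0.898 3.042 0.587
v -1.502 1.978 0.393
v -1.698 2.537 0.122
v -1.143 2.258 -0.073
v -0.648 2.57 0.214
v -1.752 2.45 0.766
v -1.257 2.762 1.053
f 2 1 4
f 2 4 3
f 4 1 5
f 4 5 3
f 5 1 6
f 5 6 3
f 6 1 7
f 6 7 3
f 7 1 8
f 7 8 3
f 8 1 9
f 8 9 3
f 9 1 10
f 9 10 3
f 10 1 11
f 10 11 3
f 11 1 12
f 11 12 3
f 12 1 13
f 12 13 3
f 13 1 14
f 13 14 3
f 14 1 15
f 14 15 3
f 15 1 2
f 15 2 3
f 16 27 21
f 16 21 17
f 16 17 23
f 16 23 26
f 16 26 27
f 17 21 25
f 21 27 20
f 27 26 18
f 26 23 22
f 23 17 24
f 19 25 20
f 19 20 18
f 19 18 22
f 19 22 24
f 19 24 25
f 20 25 21
f 18 20 27
f 22 18 26
f 24 22 23
f 25 24 17



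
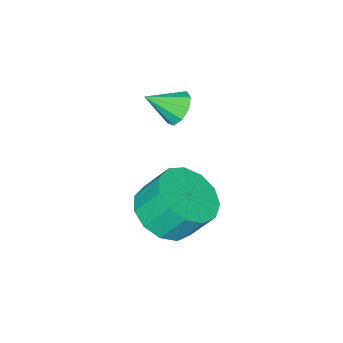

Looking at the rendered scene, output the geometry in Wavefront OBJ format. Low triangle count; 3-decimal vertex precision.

v 2.997 1.169 -3.459
v 3.738 1.725 -3.545
v 3.424 2.286 -2.628
v 2.683 1.731 -2.541
v 3.351 1.952 -3.816
v 3.037 2.513 -2.899
v 2.852 1.93 -3.974
v 2.538 2.491 -3.056
v 2.398 1.667 -3.968
v 2.085 2.228 -3.05
v 2.135 1.246 -3.8
v 1.822 1.807 -2.883
v 2.145 0.801 -3.524
v 1.832 1.362 -2.607
v 2.426 0.473 -3.227
v 2.113 1.034 -2.31
v 2.888 0.365 -3.004
v 2.574 0.927 -2.087
v 3.384 0.514 -2.925
v 3.071 1.075 -2.008
v 3.758 0.87 -3.015
v 3.444 1.431 -2.098
v 3.889 1.321 -3.247
v 3.576 1.883 -2.329
v 0.012 -1.12 -2.702
v 0.457 -0.87 -2.977
v 0.708 -1.7 -2.098
v 0.358 -0.657 -2.657
v 0.097 -0.66 -2.359
v -0.205 -0.878 -2.221
v -0.405 -1.209 -2.308
v -0.41 -1.499 -2.58
v -0.218 -1.61 -2.909
v 0.081 -1.493 -3.141
v 0.348 -1.2 -3.168
f 2 1 5
f 2 5 3
f 3 5 6
f 3 6 4
f 5 1 7
f 5 7 6
f 6 7 8
f 6 8 4
f 7 1 9
f 7 9 8
f 8 9 10
f 8 10 4
f 9 1 11
f 9 11 10
f 10 11 12
f 10 12 4
f 11 1 13
f 11 13 12
f 12 13 14
f 12 14 4
f 13 1 15
f 13 15 14
f 14 15 16
f 14 16 4
f 15 1 17
f 15 17 16
f 16 17 18
f 16 18 4
f 17 1 19
f 17 19 18
f 18 19 20
f 18 20 4
f 19 1 21
f 19 21 20
f 20 21 22
f 20 22 4
f 21 1 23
f 21 23 22
f 22 23 24
f 22 24 4
f 23 1 2
f 23 2 24
f 24 2 3
f 24 3 4
f 26 25 28
f 26 28 27
f 28 25 29
f 28 29 27
f 29 25 30
f 29 30 27
f 30 25 31
f 30 31 27
f 31 25 32
f 31 32 27
f 32 25 33
f 32 33 27
f 33 25 34
f 33 34 27
f 34 25 35
f 34 35 27
f 35 25 26
f 35 26 27



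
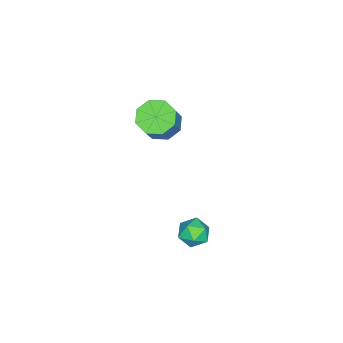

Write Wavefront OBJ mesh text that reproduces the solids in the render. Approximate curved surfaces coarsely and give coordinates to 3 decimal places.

v 1.792 -0.531 -3.912
v 2.203 0.012 -3.437
v 1.937 -1.472 -2.963
v 2.348 -0.929 -2.488
v 1.535 -0.828 -2.627
v 1.445 -0.247 -3.213
v 2.695 -1.213 -3.187
v 2.605 -0.632 -3.773
v 2.76 -0.41 -2.988
v 2.044 -0.171 -2.642
v 2.096 -1.289 -3.758
v 1.38 -1.05 -3.412
v -0.517 -3.536 1.519
v 0.024 -4.281 1.247
v 1.179 -4.028 2.848
v 0.637 -3.284 3.121
v 0.265 -3.643 0.973
v 1.419 -3.39 2.574
v 0.047 -2.943 1.019
v 1.201 -2.69 2.62
v -0.501 -2.59 1.358
v 0.653 -2.337 2.959
v -1.059 -2.792 1.792
v 0.096 -2.539 3.393
v -1.299 -3.43 2.066
v -0.145 -3.177 3.667
v -1.081 -4.13 2.02
v 0.073 -3.877 3.621
v -0.533 -4.483 1.681
v 0.621 -4.23 3.282
f 1 12 6
f 1 6 2
f 1 2 8
f 1 8 11
f 1 11 12
f 2 6 10
f 6 12 5
f 12 11 3
f 11 8 7
f 8 2 9
f 4 10 5
f 4 5 3
f 4 3 7
f 4 7 9
f 4 9 10
f 5 10 6
f 3 5 12
f 7 3 11
f 9 7 8
f 10 9 2
f 14 13 17
f 14 17 15
f 15 17 18
f 15 18 16
f 17 13 19
f 17 19 18
f 18 19 20
f 18 20 16
f 19 13 21
f 19 21 20
f 20 21 22
f 20 22 16
f 21 13 23
f 21 23 22
f 22 23 24
f 22 24 16
f 23 13 25
f 23 25 24
f 24 25 26
f 24 26 16
f 25 13 27
f 25 27 26
f 26 27 28
f 26 28 16
f 27 13 29
f 27 29 28
f 28 29 30
f 28 30 16
f 29 13 14
f 29 14 30
f 30 14 15
f 30 15 16



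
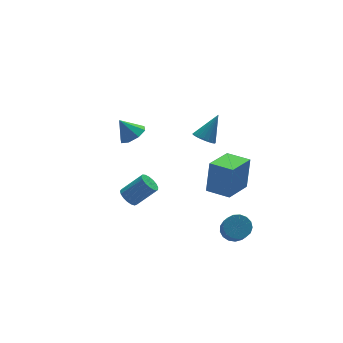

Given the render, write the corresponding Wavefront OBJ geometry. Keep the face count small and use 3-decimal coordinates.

v 1.567 -1.479 2.465
v 1.875 -1.017 2.126
v 2.513 -1.161 3.755
v 1.657 -0.872 2.25
v 1.422 -0.847 2.416
v 1.215 -0.947 2.592
v 1.079 -1.153 2.743
v 1.039 -1.423 2.839
v 1.103 -1.704 2.861
v 1.26 -1.94 2.805
v 1.477 -2.085 2.681
v 1.713 -2.11 2.514
v 1.919 -2.01 2.338
v 2.056 -1.805 2.187
v 2.096 -1.535 2.092
v 2.031 -1.254 2.07
v -2.802 -1.949 -0.265
v -2.443 -1.544 -0.524
v -1.398 -1.826 0.486
v -1.758 -2.231 0.745
v -2.59 -1.392 -0.33
v -1.545 -1.673 0.68
v -2.785 -1.367 -0.121
v -1.74 -1.649 0.889
v -2.984 -1.476 0.055
v -1.94 -1.757 1.065
v -3.142 -1.693 0.158
v -2.097 -1.974 1.168
v -3.222 -1.969 0.164
v -2.177 -2.25 1.174
v -3.205 -2.24 0.071
v -2.161 -2.521 1.081
v -3.097 -2.445 -0.098
v -2.052 -2.726 0.912
v -2.921 -2.536 -0.306
v -1.876 -2.817 0.704
v -2.717 -2.493 -0.504
v -1.673 -2.774 0.506
v -2.534 -2.325 -0.648
v -1.489 -2.607 0.362
v -2.411 -2.071 -0.703
v -1.367 -2.353 0.307
v -2.379 -1.79 -0.659
v -1.334 -2.071 0.351
v 2.754 -2.09 -2.192
v 3.087 -1.776 -0.348
v 1.98 -0.949 -2.247
v 2.313 -0.634 -0.403
v 4.267 -1.086 -2.637
v 4.6 -0.771 -0.793
v 3.493 0.056 -2.692
v 3.826 0.37 -0.848
v -0.182 3.464 -0.234
v 0.333 4.102 -0.248
v -0.738 3.936 0.794
v -0.189 4.208 -0.579
v -0.707 3.878 -0.708
v -0.917 3.306 -0.559
v -0.697 2.826 -0.22
v -0.174 2.721 0.112
v 0.344 3.051 0.241
v 0.554 3.623 0.092
v 2.761 -2.68 -4.348
v 3.371 -2.45 -3.977
v 3.029 -3.511 -2.76
v 2.419 -3.74 -3.132
v 3.111 -2.232 -3.86
v 2.769 -3.292 -2.643
v 2.772 -2.116 -3.854
v 2.43 -3.176 -2.637
v 2.429 -2.129 -3.962
v 2.088 -3.19 -2.745
v 2.163 -2.269 -4.158
v 1.821 -3.329 -2.941
v 2.034 -2.502 -4.398
v 1.692 -3.563 -3.181
v 2.071 -2.777 -4.627
v 1.729 -3.837 -3.41
v 2.266 -3.029 -4.791
v 1.925 -4.089 -3.575
v 2.575 -3.201 -4.855
v 2.233 -4.261 -3.638
v 2.926 -3.254 -4.802
v 2.584 -4.314 -3.585
v 3.239 -3.175 -4.646
v 2.898 -4.235 -3.429
v 3.443 -2.983 -4.421
v 3.101 -4.043 -3.204
v 3.49 -2.721 -4.18
v 3.149 -3.782 -2.963
f 2 1 4
f 2 4 3
f 4 1 5
f 4 5 3
f 5 1 6
f 5 6 3
f 6 1 7
f 6 7 3
f 7 1 8
f 7 8 3
f 8 1 9
f 8 9 3
f 9 1 10
f 9 10 3
f 10 1 11
f 10 11 3
f 11 1 12
f 11 12 3
f 12 1 13
f 12 13 3
f 13 1 14
f 13 14 3
f 14 1 15
f 14 15 3
f 15 1 16
f 15 16 3
f 16 1 2
f 16 2 3
f 18 17 21
f 18 21 19
f 19 21 22
f 19 22 20
f 21 17 23
f 21 23 22
f 22 23 24
f 22 24 20
f 23 17 25
f 23 25 24
f 24 25 26
f 24 26 20
f 25 17 27
f 25 27 26
f 26 27 28
f 26 28 20
f 27 17 29
f 27 29 28
f 28 29 30
f 28 30 20
f 29 17 31
f 29 31 30
f 30 31 32
f 30 32 20
f 31 17 33
f 31 33 32
f 32 33 34
f 32 34 20
f 33 17 35
f 33 35 34
f 34 35 36
f 34 36 20
f 35 17 37
f 35 37 36
f 36 37 38
f 36 38 20
f 37 17 39
f 37 39 38
f 38 39 40
f 38 40 20
f 39 17 41
f 39 41 40
f 40 41 42
f 40 42 20
f 41 17 43
f 41 43 42
f 42 43 44
f 42 44 20
f 43 17 18
f 43 18 44
f 44 18 19
f 44 19 20
f 46 48 45
f 49 46 45
f 45 48 47
f 47 49 45
f 46 52 48
f 50 46 49
f 50 52 46
f 48 52 47
f 51 49 47
f 47 52 51
f 51 50 49
f 52 50 51
f 54 53 56
f 54 56 55
f 56 53 57
f 56 57 55
f 57 53 58
f 57 58 55
f 58 53 59
f 58 59 55
f 59 53 60
f 59 60 55
f 60 53 61
f 60 61 55
f 61 53 62
f 61 62 55
f 62 53 54
f 62 54 55
f 64 63 67
f 64 67 65
f 65 67 68
f 65 68 66
f 67 63 69
f 67 69 68
f 68 69 70
f 68 70 66
f 69 63 71
f 69 71 70
f 70 71 72
f 70 72 66
f 71 63 73
f 71 73 72
f 72 73 74
f 72 74 66
f 73 63 75
f 73 75 74
f 74 75 76
f 74 76 66
f 75 63 77
f 75 77 76
f 76 77 78
f 76 78 66
f 77 63 79
f 77 79 78
f 78 79 80
f 78 80 66
f 79 63 81
f 79 81 80
f 80 81 82
f 80 82 66
f 81 63 83
f 81 83 82
f 82 83 84
f 82 84 66
f 83 63 85
f 83 85 84
f 84 85 86
f 84 86 66
f 85 63 87
f 85 87 86
f 86 87 88
f 86 88 66
f 87 63 89
f 87 89 88
f 88 89 90
f 88 90 66
f 89 63 64
f 89 64 90
f 90 64 65
f 90 65 66



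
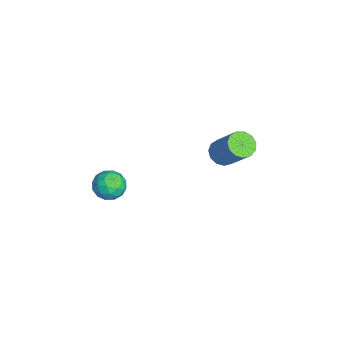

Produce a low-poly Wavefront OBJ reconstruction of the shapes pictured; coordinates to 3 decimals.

v 4.178 -2.781 3.111
v 4.623 -3.268 2.809
v 3.257 -3.312 2.611
v 3.702 -3.799 2.309
v 3.598 -3.798 3.027
v 4.167 -3.471 3.336
v 3.713 -3.109 2.084
v 4.282 -2.782 2.393
v 4.335 -3.471 2.174
v 4.264 -3.897 2.757
v 3.616 -2.683 2.663
v 3.545 -3.109 3.246
v 4.481 -2.978 3.004
v 3.399 -3.602 2.416
v 3.338 -3.602 2.838
v 3.599 -3.888 2.661
v 4.213 -3.097 3.314
v 4.475 -3.383 3.136
v 3.872 -3.695 3.265
v 3.405 -3.197 2.284
v 3.667 -3.483 2.106
v 4.281 -2.692 2.759
v 4.542 -2.978 2.582
v 4.008 -2.885 2.155
v 4.574 -3.384 2.453
v 4.033 -3.696 2.16
v 4.039 -3.29 2.027
v 4.373 -3.098 2.209
v 4.532 -3.634 2.796
v 3.991 -3.946 2.502
v 3.93 -3.946 2.924
v 4.264 -3.753 3.106
v 4.363 -3.753 2.423
v 3.889 -2.634 2.918
v 3.348 -2.946 2.624
v 3.616 -2.827 2.314
v 3.95 -2.634 2.496
v 3.847 -2.884 3.26
v 3.306 -3.196 2.967
v 3.507 -3.482 3.211
v 3.841 -3.29 3.393
v 3.517 -2.827 2.997
v -0.476 1.469 0.342
v 0.066 1.494 -0.033
v 0.999 2.196 1.363
v 0.456 2.171 1.738
v -0.108 1.819 -0.08
v 0.824 2.521 1.317
v -0.4 2.033 0.007
v 0.533 2.735 1.404
v -0.715 2.068 0.201
v 0.217 2.77 1.597
v -0.955 1.913 0.439
v -0.023 2.614 1.835
v -1.043 1.617 0.646
v -0.111 2.318 2.043
v -0.951 1.274 0.757
v -0.018 1.975 2.153
v -0.708 0.993 0.736
v 0.225 1.695 2.132
v -0.391 0.863 0.589
v 0.541 1.565 1.986
v -0.102 0.926 0.365
v 0.831 1.628 1.761
v 0.069 1.161 0.133
v 1.001 1.863 1.529
f 1 38 17
f 38 12 41
f 17 41 6
f 38 41 17
f 1 17 13
f 17 6 18
f 13 18 2
f 17 18 13
f 1 13 22
f 13 2 23
f 22 23 8
f 13 23 22
f 1 22 34
f 22 8 37
f 34 37 11
f 22 37 34
f 1 34 38
f 34 11 42
f 38 42 12
f 34 42 38
f 2 18 29
f 18 6 32
f 29 32 10
f 18 32 29
f 6 41 19
f 41 12 40
f 19 40 5
f 41 40 19
f 12 42 39
f 42 11 35
f 39 35 3
f 42 35 39
f 11 37 36
f 37 8 24
f 36 24 7
f 37 24 36
f 8 23 28
f 23 2 25
f 28 25 9
f 23 25 28
f 4 30 16
f 30 10 31
f 16 31 5
f 30 31 16
f 4 16 14
f 16 5 15
f 14 15 3
f 16 15 14
f 4 14 21
f 14 3 20
f 21 20 7
f 14 20 21
f 4 21 26
f 21 7 27
f 26 27 9
f 21 27 26
f 4 26 30
f 26 9 33
f 30 33 10
f 26 33 30
f 5 31 19
f 31 10 32
f 19 32 6
f 31 32 19
f 3 15 39
f 15 5 40
f 39 40 12
f 15 40 39
f 7 20 36
f 20 3 35
f 36 35 11
f 20 35 36
f 9 27 28
f 27 7 24
f 28 24 8
f 27 24 28
f 10 33 29
f 33 9 25
f 29 25 2
f 33 25 29
f 44 43 47
f 44 47 45
f 45 47 48
f 45 48 46
f 47 43 49
f 47 49 48
f 48 49 50
f 48 50 46
f 49 43 51
f 49 51 50
f 50 51 52
f 50 52 46
f 51 43 53
f 51 53 52
f 52 53 54
f 52 54 46
f 53 43 55
f 53 55 54
f 54 55 56
f 54 56 46
f 55 43 57
f 55 57 56
f 56 57 58
f 56 58 46
f 57 43 59
f 57 59 58
f 58 59 60
f 58 60 46
f 59 43 61
f 59 61 60
f 60 61 62
f 60 62 46
f 61 43 63
f 61 63 62
f 62 63 64
f 62 64 46
f 63 43 65
f 63 65 64
f 64 65 66
f 64 66 46
f 65 43 44
f 65 44 66
f 66 44 45
f 66 45 46



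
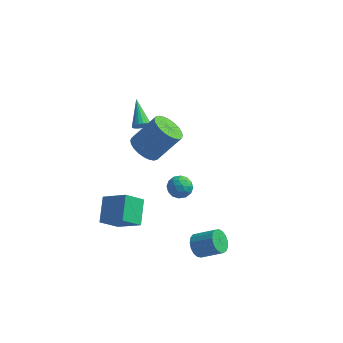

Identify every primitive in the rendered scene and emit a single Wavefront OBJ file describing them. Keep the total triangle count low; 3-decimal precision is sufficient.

v -1.139 -1.688 2.868
v -0.625 -2.557 2.844
v 0.594 -1.88 4.468
v 0.079 -1.012 4.492
v -0.415 -2.336 2.594
v 0.804 -1.66 4.218
v -0.315 -2.017 2.386
v 0.904 -1.34 4.01
v -0.34 -1.647 2.251
v 0.878 -0.971 3.875
v -0.488 -1.284 2.211
v 0.731 -0.607 3.835
v -0.734 -0.982 2.27
v 0.484 -0.306 3.894
v -1.043 -0.788 2.42
v 0.176 -0.112 4.044
v -1.365 -0.731 2.639
v -0.147 -0.054 4.263
v -1.654 -0.82 2.892
v -0.435 -0.143 4.516
v -1.864 -1.04 3.142
v -0.645 -0.364 4.766
v -1.964 -1.36 3.35
v -0.745 -0.683 4.974
v -1.938 -1.729 3.485
v -0.72 -1.053 5.109
v -1.791 -2.093 3.525
v -0.572 -1.416 5.149
v -1.544 -2.394 3.466
v -0.326 -1.718 5.09
v -1.236 -2.588 3.316
v -0.017 -1.912 4.94
v -0.913 -2.646 3.097
v 0.305 -1.969 4.721
v 2.399 -3.356 -3.718
v 2.721 -3.876 -4.217
v 4.004 -3.864 -3.402
v 3.681 -3.344 -2.902
v 2.812 -3.54 -4.365
v 4.095 -3.528 -3.55
v 2.808 -3.162 -4.365
v 4.091 -3.15 -3.55
v 2.71 -2.828 -4.216
v 3.993 -2.816 -3.401
v 2.541 -2.615 -3.953
v 3.824 -2.604 -3.138
v 2.34 -2.572 -3.636
v 3.623 -2.561 -2.821
v 2.151 -2.709 -3.338
v 3.434 -2.697 -2.523
v 2.02 -2.993 -3.127
v 3.303 -2.982 -2.312
v 1.975 -3.361 -3.051
v 3.258 -3.349 -2.236
v 2.027 -3.727 -3.128
v 3.31 -3.716 -2.313
v 2.164 -4.009 -3.34
v 3.447 -3.997 -2.525
v 2.355 -4.141 -3.638
v 3.638 -4.129 -2.823
v 2.556 -4.093 -3.955
v 3.839 -4.081 -3.14
v -2.34 1.895 1.227
v -2.176 1.66 1.719
v -3.08 3.405 2.193
v -1.975 1.8 1.654
v -1.846 1.959 1.504
v -1.816 2.105 1.299
v -1.889 2.21 1.08
v -2.051 2.252 0.89
v -2.271 2.223 0.766
v -2.504 2.13 0.734
v -2.705 1.989 0.799
v -2.834 1.83 0.949
v -2.865 1.684 1.154
v -2.792 1.58 1.374
v -2.63 1.537 1.564
v -2.41 1.566 1.687
v 0.107 1.565 -2.655
v 0.55 1.602 -3.345
v -0.13 0.278 -2.875
v 0.313 0.315 -3.565
v 0.683 0.383 -2.836
v 0.829 1.179 -2.7
v -0.409 0.701 -3.52
v -0.263 1.497 -3.384
v 0.231 1.068 -3.879
v 0.906 0.871 -3.456
v -0.486 1.009 -2.764
v 0.189 0.812 -2.341
v 0.349 1.697 -2.981
v 0.071 0.183 -3.239
v 0.288 0.224 -2.811
v 0.548 0.245 -3.216
v 0.513 1.448 -2.602
v 0.773 1.469 -3.007
v 0.852 0.753 -2.708
v -0.353 0.411 -3.213
v -0.093 0.432 -3.618
v -0.128 1.635 -3.004
v 0.132 1.656 -3.409
v -0.432 1.127 -3.512
v 0.422 1.404 -3.7
v 0.283 0.647 -3.829
v -0.141 0.875 -3.803
v -0.055 1.342 -3.723
v 0.819 1.289 -3.451
v 0.68 0.532 -3.581
v 0.897 0.572 -3.152
v 0.983 1.04 -3.072
v 0.631 0.975 -3.766
v -0.26 1.348 -2.639
v -0.399 0.591 -2.769
v -0.563 0.84 -3.148
v -0.477 1.308 -3.068
v 0.137 1.233 -2.391
v -0.002 0.476 -2.52
v 0.475 0.538 -2.497
v 0.561 1.005 -2.417
v -0.211 0.905 -2.454
v -3.12 -4.109 -2.213
v -3.347 -2.661 -1.333
v -2.281 -3.377 -3.203
v -2.508 -1.928 -2.323
v -1.652 -4.472 -1.237
v -1.879 -3.023 -0.357
v -0.813 -3.739 -2.227
v -1.04 -2.291 -1.347
f 2 1 5
f 2 5 3
f 3 5 6
f 3 6 4
f 5 1 7
f 5 7 6
f 6 7 8
f 6 8 4
f 7 1 9
f 7 9 8
f 8 9 10
f 8 10 4
f 9 1 11
f 9 11 10
f 10 11 12
f 10 12 4
f 11 1 13
f 11 13 12
f 12 13 14
f 12 14 4
f 13 1 15
f 13 15 14
f 14 15 16
f 14 16 4
f 15 1 17
f 15 17 16
f 16 17 18
f 16 18 4
f 17 1 19
f 17 19 18
f 18 19 20
f 18 20 4
f 19 1 21
f 19 21 20
f 20 21 22
f 20 22 4
f 21 1 23
f 21 23 22
f 22 23 24
f 22 24 4
f 23 1 25
f 23 25 24
f 24 25 26
f 24 26 4
f 25 1 27
f 25 27 26
f 26 27 28
f 26 28 4
f 27 1 29
f 27 29 28
f 28 29 30
f 28 30 4
f 29 1 31
f 29 31 30
f 30 31 32
f 30 32 4
f 31 1 33
f 31 33 32
f 32 33 34
f 32 34 4
f 33 1 2
f 33 2 34
f 34 2 3
f 34 3 4
f 36 35 39
f 36 39 37
f 37 39 40
f 37 40 38
f 39 35 41
f 39 41 40
f 40 41 42
f 40 42 38
f 41 35 43
f 41 43 42
f 42 43 44
f 42 44 38
f 43 35 45
f 43 45 44
f 44 45 46
f 44 46 38
f 45 35 47
f 45 47 46
f 46 47 48
f 46 48 38
f 47 35 49
f 47 49 48
f 48 49 50
f 48 50 38
f 49 35 51
f 49 51 50
f 50 51 52
f 50 52 38
f 51 35 53
f 51 53 52
f 52 53 54
f 52 54 38
f 53 35 55
f 53 55 54
f 54 55 56
f 54 56 38
f 55 35 57
f 55 57 56
f 56 57 58
f 56 58 38
f 57 35 59
f 57 59 58
f 58 59 60
f 58 60 38
f 59 35 61
f 59 61 60
f 60 61 62
f 60 62 38
f 61 35 36
f 61 36 62
f 62 36 37
f 62 37 38
f 64 63 66
f 64 66 65
f 66 63 67
f 66 67 65
f 67 63 68
f 67 68 65
f 68 63 69
f 68 69 65
f 69 63 70
f 69 70 65
f 70 63 71
f 70 71 65
f 71 63 72
f 71 72 65
f 72 63 73
f 72 73 65
f 73 63 74
f 73 74 65
f 74 63 75
f 74 75 65
f 75 63 76
f 75 76 65
f 76 63 77
f 76 77 65
f 77 63 78
f 77 78 65
f 78 63 64
f 78 64 65
f 79 116 95
f 116 90 119
f 95 119 84
f 116 119 95
f 79 95 91
f 95 84 96
f 91 96 80
f 95 96 91
f 79 91 100
f 91 80 101
f 100 101 86
f 91 101 100
f 79 100 112
f 100 86 115
f 112 115 89
f 100 115 112
f 79 112 116
f 112 89 120
f 116 120 90
f 112 120 116
f 80 96 107
f 96 84 110
f 107 110 88
f 96 110 107
f 84 119 97
f 119 90 118
f 97 118 83
f 119 118 97
f 90 120 117
f 120 89 113
f 117 113 81
f 120 113 117
f 89 115 114
f 115 86 102
f 114 102 85
f 115 102 114
f 86 101 106
f 101 80 103
f 106 103 87
f 101 103 106
f 82 108 94
f 108 88 109
f 94 109 83
f 108 109 94
f 82 94 92
f 94 83 93
f 92 93 81
f 94 93 92
f 82 92 99
f 92 81 98
f 99 98 85
f 92 98 99
f 82 99 104
f 99 85 105
f 104 105 87
f 99 105 104
f 82 104 108
f 104 87 111
f 108 111 88
f 104 111 108
f 83 109 97
f 109 88 110
f 97 110 84
f 109 110 97
f 81 93 117
f 93 83 118
f 117 118 90
f 93 118 117
f 85 98 114
f 98 81 113
f 114 113 89
f 98 113 114
f 87 105 106
f 105 85 102
f 106 102 86
f 105 102 106
f 88 111 107
f 111 87 103
f 107 103 80
f 111 103 107
f 122 124 121
f 125 122 121
f 121 124 123
f 123 125 121
f 122 128 124
f 126 122 125
f 126 128 122
f 124 128 123
f 127 125 123
f 123 128 127
f 127 126 125
f 128 126 127



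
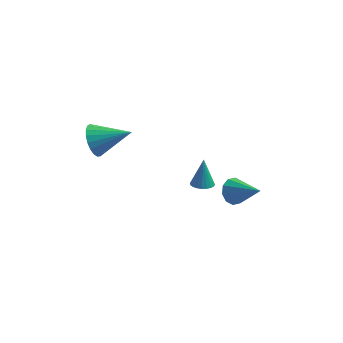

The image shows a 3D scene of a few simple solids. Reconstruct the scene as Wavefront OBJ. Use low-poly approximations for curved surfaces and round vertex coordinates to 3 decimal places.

v -2.479 -3.289 3.42
v -2.149 -3.692 2.748
v -0.881 -3.151 4.12
v -2.134 -3.354 2.646
v -2.178 -3.004 2.677
v -2.274 -2.704 2.838
v -2.406 -2.505 3.098
v -2.55 -2.442 3.415
v -2.682 -2.525 3.732
v -2.779 -2.74 3.995
v -2.824 -3.05 4.159
v -2.809 -3.401 4.195
v -2.737 -3.733 4.097
v -2.621 -3.988 3.881
v -2.48 -4.123 3.586
v -2.339 -4.113 3.263
v -2.222 -3.96 2.966
v 1.759 -0.469 -1.686
v 2.297 -0.615 -1.632
v 1.741 -0.031 -0.314
v 2.316 -0.407 -1.698
v 2.249 -0.209 -1.762
v 2.109 -0.05 -1.815
v 1.914 0.045 -1.847
v 1.697 0.061 -1.856
v 1.489 -0.003 -1.838
v 1.322 -0.137 -1.797
v 1.221 -0.323 -1.74
v 1.203 -0.53 -1.674
v 1.269 -0.728 -1.61
v 1.41 -0.887 -1.557
v 1.604 -0.982 -1.524
v 1.821 -0.999 -1.516
v 2.03 -0.935 -1.534
v 2.197 -0.8 -1.575
v 3.227 -0.676 -1.772
v 3.549 -0.909 -2.372
v 4.493 -1.404 -0.808
v 3.71 -0.505 -2.278
v 3.687 -0.166 -1.991
v 3.488 -0.022 -1.62
v 3.189 -0.127 -1.307
v 2.905 -0.442 -1.172
v 2.744 -0.846 -1.266
v 2.767 -1.185 -1.553
v 2.966 -1.329 -1.924
v 3.265 -1.224 -2.237
f 2 1 4
f 2 4 3
f 4 1 5
f 4 5 3
f 5 1 6
f 5 6 3
f 6 1 7
f 6 7 3
f 7 1 8
f 7 8 3
f 8 1 9
f 8 9 3
f 9 1 10
f 9 10 3
f 10 1 11
f 10 11 3
f 11 1 12
f 11 12 3
f 12 1 13
f 12 13 3
f 13 1 14
f 13 14 3
f 14 1 15
f 14 15 3
f 15 1 16
f 15 16 3
f 16 1 17
f 16 17 3
f 17 1 2
f 17 2 3
f 19 18 21
f 19 21 20
f 21 18 22
f 21 22 20
f 22 18 23
f 22 23 20
f 23 18 24
f 23 24 20
f 24 18 25
f 24 25 20
f 25 18 26
f 25 26 20
f 26 18 27
f 26 27 20
f 27 18 28
f 27 28 20
f 28 18 29
f 28 29 20
f 29 18 30
f 29 30 20
f 30 18 31
f 30 31 20
f 31 18 32
f 31 32 20
f 32 18 33
f 32 33 20
f 33 18 34
f 33 34 20
f 34 18 35
f 34 35 20
f 35 18 19
f 35 19 20
f 37 36 39
f 37 39 38
f 39 36 40
f 39 40 38
f 40 36 41
f 40 41 38
f 41 36 42
f 41 42 38
f 42 36 43
f 42 43 38
f 43 36 44
f 43 44 38
f 44 36 45
f 44 45 38
f 45 36 46
f 45 46 38
f 46 36 47
f 46 47 38
f 47 36 37
f 47 37 38



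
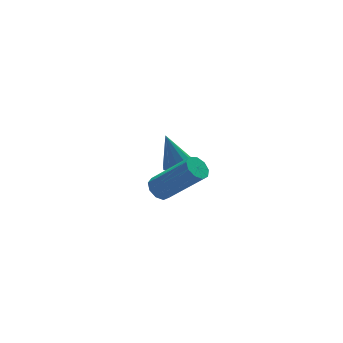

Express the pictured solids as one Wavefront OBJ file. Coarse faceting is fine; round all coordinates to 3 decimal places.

v 0.5 1.243 -0.594
v 1.117 1.237 -0.471
v 0.22 1.777 0.834
v 1.028 1.586 -0.619
v 0.737 1.804 -0.757
v 0.355 1.808 -0.833
v 0.028 1.597 -0.818
v -0.118 1.25 -0.718
v -0.029 0.901 -0.57
v 0.262 0.683 -0.431
v 0.644 0.679 -0.355
v 0.971 0.89 -0.37
v -2.279 -2.908 2.012
v -1.84 -2.894 1.716
v -0.802 -3.859 3.211
v -1.241 -3.872 3.508
v -1.86 -2.596 1.922
v -0.822 -3.561 3.417
v -2.076 -2.444 2.17
v -1.038 -3.409 3.666
v -2.387 -2.509 2.345
v -1.349 -3.474 3.84
v -2.648 -2.76 2.364
v -1.61 -3.725 3.859
v -2.736 -3.08 2.218
v -1.698 -4.045 3.713
v -2.61 -3.32 1.976
v -1.572 -4.285 3.471
v -2.33 -3.366 1.752
v -1.292 -4.331 3.247
v -2.025 -3.198 1.649
v -0.987 -4.163 3.144
f 2 1 4
f 2 4 3
f 4 1 5
f 4 5 3
f 5 1 6
f 5 6 3
f 6 1 7
f 6 7 3
f 7 1 8
f 7 8 3
f 8 1 9
f 8 9 3
f 9 1 10
f 9 10 3
f 10 1 11
f 10 11 3
f 11 1 12
f 11 12 3
f 12 1 2
f 12 2 3
f 14 13 17
f 14 17 15
f 15 17 18
f 15 18 16
f 17 13 19
f 17 19 18
f 18 19 20
f 18 20 16
f 19 13 21
f 19 21 20
f 20 21 22
f 20 22 16
f 21 13 23
f 21 23 22
f 22 23 24
f 22 24 16
f 23 13 25
f 23 25 24
f 24 25 26
f 24 26 16
f 25 13 27
f 25 27 26
f 26 27 28
f 26 28 16
f 27 13 29
f 27 29 28
f 28 29 30
f 28 30 16
f 29 13 31
f 29 31 30
f 30 31 32
f 30 32 16
f 31 13 14
f 31 14 32
f 32 14 15
f 32 15 16



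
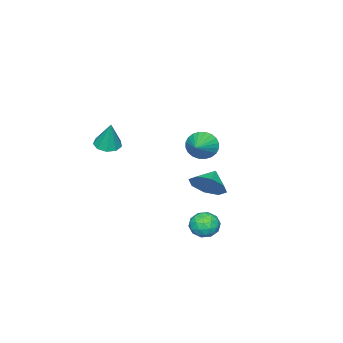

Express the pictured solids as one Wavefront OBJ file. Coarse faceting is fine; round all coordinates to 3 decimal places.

v -4.272 -0.327 1.419
v -3.838 -0.647 0.65
v -2.868 0.227 1.981
v -3.929 -0.308 0.544
v -4.073 0.028 0.572
v -4.247 0.31 0.728
v -4.424 0.496 0.99
v -4.579 0.556 1.317
v -4.687 0.482 1.66
v -4.732 0.284 1.966
v -4.706 -0.006 2.189
v -4.615 -0.345 2.294
v -4.471 -0.681 2.267
v -4.297 -0.964 2.11
v -4.119 -1.149 1.848
v -3.965 -1.209 1.521
v -3.857 -1.135 1.178
v -3.812 -0.938 0.872
v 0.498 4.097 -1.214
v 1.317 4.35 -1.12
v 0.823 2.85 -0.68
v 1.642 3.103 -0.586
v 1.024 3.45 -0.095
v 0.823 4.221 -0.425
v 1.317 2.979 -1.375
v 1.116 3.75 -1.705
v 1.823 3.659 -1.22
v 1.642 3.951 -0.429
v 0.498 3.249 -1.371
v 0.317 3.541 -0.58
v 0.879 4.333 -1.214
v 1.261 2.867 -0.586
v 0.898 3.071 -0.298
v 1.379 3.22 -0.242
v 0.589 4.257 -0.805
v 1.07 4.406 -0.75
v 0.898 3.877 -0.148
v 1.07 2.794 -1.05
v 1.551 2.943 -0.995
v 0.761 3.98 -1.558
v 1.242 4.129 -1.502
v 1.242 3.323 -1.652
v 1.658 4.076 -1.217
v 1.849 3.343 -0.903
v 1.657 3.27 -1.367
v 1.539 3.723 -1.561
v 1.551 4.247 -0.752
v 1.742 3.514 -0.439
v 1.379 3.718 -0.15
v 1.261 4.171 -0.344
v 1.849 3.841 -0.811
v 0.398 3.686 -1.361
v 0.589 2.953 -1.048
v 0.879 3.029 -1.456
v 0.761 3.482 -1.65
v 0.291 3.857 -0.897
v 0.482 3.124 -0.583
v 0.601 3.477 -0.239
v 0.483 3.93 -0.433
v 0.291 3.359 -0.989
v -0.299 -3.679 2.19
v 0.47 -3.773 2.098
v -0.041 -3.221 3.87
v 0.332 -3.271 1.982
v -0.101 -2.96 1.963
v -0.627 -2.985 2.051
v -0.999 -3.336 2.204
v -1.044 -3.847 2.35
v -0.74 -4.28 2.422
v -0.23 -4.431 2.385
v 0.248 -4.231 2.257
v -1.24 2.167 0.452
v -0.82 2.688 1.3
v -2.24 1.973 1.068
v -1.231 3.193 0.79
v -1.648 3.096 0.083
v -1.826 2.456 -0.408
v -1.661 1.646 -0.395
v -1.249 1.141 0.114
v -0.832 1.238 0.821
v -0.654 1.879 1.312
f 2 1 4
f 2 4 3
f 4 1 5
f 4 5 3
f 5 1 6
f 5 6 3
f 6 1 7
f 6 7 3
f 7 1 8
f 7 8 3
f 8 1 9
f 8 9 3
f 9 1 10
f 9 10 3
f 10 1 11
f 10 11 3
f 11 1 12
f 11 12 3
f 12 1 13
f 12 13 3
f 13 1 14
f 13 14 3
f 14 1 15
f 14 15 3
f 15 1 16
f 15 16 3
f 16 1 17
f 16 17 3
f 17 1 18
f 17 18 3
f 18 1 2
f 18 2 3
f 19 56 35
f 56 30 59
f 35 59 24
f 56 59 35
f 19 35 31
f 35 24 36
f 31 36 20
f 35 36 31
f 19 31 40
f 31 20 41
f 40 41 26
f 31 41 40
f 19 40 52
f 40 26 55
f 52 55 29
f 40 55 52
f 19 52 56
f 52 29 60
f 56 60 30
f 52 60 56
f 20 36 47
f 36 24 50
f 47 50 28
f 36 50 47
f 24 59 37
f 59 30 58
f 37 58 23
f 59 58 37
f 30 60 57
f 60 29 53
f 57 53 21
f 60 53 57
f 29 55 54
f 55 26 42
f 54 42 25
f 55 42 54
f 26 41 46
f 41 20 43
f 46 43 27
f 41 43 46
f 22 48 34
f 48 28 49
f 34 49 23
f 48 49 34
f 22 34 32
f 34 23 33
f 32 33 21
f 34 33 32
f 22 32 39
f 32 21 38
f 39 38 25
f 32 38 39
f 22 39 44
f 39 25 45
f 44 45 27
f 39 45 44
f 22 44 48
f 44 27 51
f 48 51 28
f 44 51 48
f 23 49 37
f 49 28 50
f 37 50 24
f 49 50 37
f 21 33 57
f 33 23 58
f 57 58 30
f 33 58 57
f 25 38 54
f 38 21 53
f 54 53 29
f 38 53 54
f 27 45 46
f 45 25 42
f 46 42 26
f 45 42 46
f 28 51 47
f 51 27 43
f 47 43 20
f 51 43 47
f 62 61 64
f 62 64 63
f 64 61 65
f 64 65 63
f 65 61 66
f 65 66 63
f 66 61 67
f 66 67 63
f 67 61 68
f 67 68 63
f 68 61 69
f 68 69 63
f 69 61 70
f 69 70 63
f 70 61 71
f 70 71 63
f 71 61 62
f 71 62 63
f 73 72 75
f 73 75 74
f 75 72 76
f 75 76 74
f 76 72 77
f 76 77 74
f 77 72 78
f 77 78 74
f 78 72 79
f 78 79 74
f 79 72 80
f 79 80 74
f 80 72 81
f 80 81 74
f 81 72 73
f 81 73 74



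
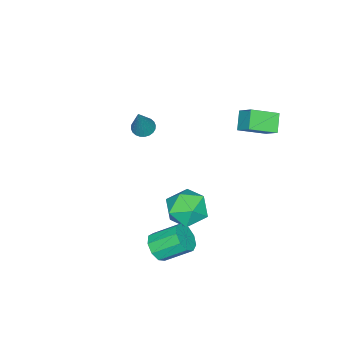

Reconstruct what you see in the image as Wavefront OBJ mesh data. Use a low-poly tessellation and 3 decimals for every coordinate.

v 2.74 1.012 -3.672
v 3.391 1.492 -3.859
v 2.772 2.707 -2.895
v 2.12 2.228 -2.708
v 2.973 1.577 -4.234
v 2.354 2.792 -3.27
v 2.446 1.397 -4.346
v 1.827 2.613 -3.382
v 2.057 1.038 -4.143
v 1.438 2.253 -3.179
v 1.987 0.666 -3.719
v 1.368 1.882 -2.756
v 2.269 0.457 -3.273
v 1.65 1.672 -2.31
v 2.771 0.507 -3.014
v 2.152 1.722 -2.05
v 3.259 0.794 -3.063
v 2.64 2.009 -2.099
v 3.504 1.183 -3.396
v 2.885 2.398 -2.432
v -2.617 -3.374 -0.704
v -2.19 -2.998 -0.973
v -1.703 -3.046 1.204
v -2.367 -2.837 -0.916
v -2.582 -2.758 -0.827
v -2.802 -2.772 -0.719
v -2.994 -2.879 -0.608
v -3.129 -3.061 -0.512
v -3.185 -3.29 -0.446
v -3.156 -3.533 -0.418
v -3.044 -3.751 -0.434
v -2.867 -3.912 -0.491
v -2.652 -3.991 -0.58
v -2.432 -3.976 -0.688
v -2.24 -3.87 -0.799
v -2.105 -3.688 -0.895
v -2.048 -3.458 -0.961
v -2.078 -3.216 -0.989
v 0.492 2.182 -0.863
v 0.926 2.693 -1.844
v 1.194 0.487 -1.436
v 1.628 0.998 -2.417
v 2.1 1.251 -1.357
v 1.667 2.299 -1.002
v 0.453 0.881 -2.278
v 0.02 1.929 -1.923
v 0.902 1.89 -2.718
v 1.92 2.118 -2.149
v 0.2 1.062 -1.131
v 1.218 1.29 -0.562
v -4.66 2.603 1.73
v -4.326 3.447 2.484
v -3.888 2.972 0.976
v -3.555 3.816 1.731
v -3.585 1.624 2.349
v -3.252 2.468 3.104
v -2.814 1.993 1.596
v -2.48 2.837 2.35
f 2 1 5
f 2 5 3
f 3 5 6
f 3 6 4
f 5 1 7
f 5 7 6
f 6 7 8
f 6 8 4
f 7 1 9
f 7 9 8
f 8 9 10
f 8 10 4
f 9 1 11
f 9 11 10
f 10 11 12
f 10 12 4
f 11 1 13
f 11 13 12
f 12 13 14
f 12 14 4
f 13 1 15
f 13 15 14
f 14 15 16
f 14 16 4
f 15 1 17
f 15 17 16
f 16 17 18
f 16 18 4
f 17 1 19
f 17 19 18
f 18 19 20
f 18 20 4
f 19 1 2
f 19 2 20
f 20 2 3
f 20 3 4
f 22 21 24
f 22 24 23
f 24 21 25
f 24 25 23
f 25 21 26
f 25 26 23
f 26 21 27
f 26 27 23
f 27 21 28
f 27 28 23
f 28 21 29
f 28 29 23
f 29 21 30
f 29 30 23
f 30 21 31
f 30 31 23
f 31 21 32
f 31 32 23
f 32 21 33
f 32 33 23
f 33 21 34
f 33 34 23
f 34 21 35
f 34 35 23
f 35 21 36
f 35 36 23
f 36 21 37
f 36 37 23
f 37 21 38
f 37 38 23
f 38 21 22
f 38 22 23
f 39 50 44
f 39 44 40
f 39 40 46
f 39 46 49
f 39 49 50
f 40 44 48
f 44 50 43
f 50 49 41
f 49 46 45
f 46 40 47
f 42 48 43
f 42 43 41
f 42 41 45
f 42 45 47
f 42 47 48
f 43 48 44
f 41 43 50
f 45 41 49
f 47 45 46
f 48 47 40
f 52 54 51
f 55 52 51
f 51 54 53
f 53 55 51
f 52 58 54
f 56 52 55
f 56 58 52
f 54 58 53
f 57 55 53
f 53 58 57
f 57 56 55
f 58 56 57



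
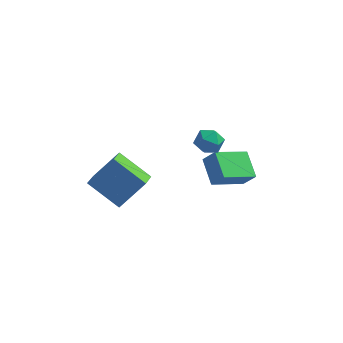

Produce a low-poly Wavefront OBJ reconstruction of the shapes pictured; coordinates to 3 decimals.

v 0.273 -0.588 2.649
v 0.99 -0.612 2.348
v 0.57 -1.528 3.432
v 1.287 -1.552 3.131
v 1.066 -0.942 3.561
v 0.882 -0.361 3.077
v 0.678 -1.779 2.703
v 0.494 -1.198 2.219
v 1.24 -1.348 2.382
v 1.48 -0.831 2.912
v 0.08 -1.309 2.868
v 0.32 -0.792 3.398
v 0.601 1.015 -2.471
v -0.035 2.265 -1.766
v 2.002 2.217 -3.339
v 1.365 3.467 -2.634
v 1.235 0.873 -1.646
v 0.598 2.123 -0.941
v 2.635 2.075 -2.514
v 1.999 3.325 -1.809
v -4.36 -3.89 1.563
v -3.229 -3.318 2.993
v -4.308 -2.885 1.12
v -3.177 -2.313 2.549
v -2.783 -4.427 0.531
v -1.652 -3.855 1.96
v -2.731 -3.422 0.087
v -1.6 -2.85 1.517
f 1 12 6
f 1 6 2
f 1 2 8
f 1 8 11
f 1 11 12
f 2 6 10
f 6 12 5
f 12 11 3
f 11 8 7
f 8 2 9
f 4 10 5
f 4 5 3
f 4 3 7
f 4 7 9
f 4 9 10
f 5 10 6
f 3 5 12
f 7 3 11
f 9 7 8
f 10 9 2
f 14 16 13
f 17 14 13
f 13 16 15
f 15 17 13
f 14 20 16
f 18 14 17
f 18 20 14
f 16 20 15
f 19 17 15
f 15 20 19
f 19 18 17
f 20 18 19
f 22 24 21
f 25 22 21
f 21 24 23
f 23 25 21
f 22 28 24
f 26 22 25
f 26 28 22
f 24 28 23
f 27 25 23
f 23 28 27
f 27 26 25
f 28 26 27



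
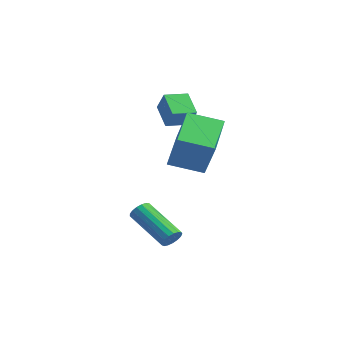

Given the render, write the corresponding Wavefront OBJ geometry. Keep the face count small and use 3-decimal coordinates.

v 2.281 -2.951 1.463
v 1.107 -1.604 2.424
v 3.274 -1.766 1.014
v 2.099 -0.418 1.976
v 3.381 -3.222 3.184
v 2.206 -1.874 4.146
v 4.373 -2.036 2.736
v 3.199 -0.689 3.697
v -2.563 -0.003 2.928
v -1.877 -0.118 3.843
v -2.301 1.105 2.87
v -1.615 0.99 3.786
v -1.525 -0.29 2.114
v -0.839 -0.405 3.03
v -1.263 0.818 2.057
v -0.577 0.703 2.972
v 3.043 -3.243 -2.468
v 3.296 -3.114 -2.02
v 1.45 -3.428 -0.885
v 1.197 -3.557 -1.332
v 3.207 -2.893 -2.105
v 1.36 -3.206 -0.97
v 3.079 -2.752 -2.273
v 1.233 -3.065 -1.138
v 2.944 -2.723 -2.486
v 1.097 -3.036 -1.35
v 2.831 -2.814 -2.694
v 0.985 -3.127 -1.559
v 2.767 -3.003 -2.851
v 0.921 -3.316 -1.715
v 2.766 -3.247 -2.919
v 0.92 -3.56 -1.784
v 2.829 -3.49 -2.885
v 0.982 -3.803 -1.749
v 2.94 -3.677 -2.754
v 1.094 -3.99 -1.619
v 3.076 -3.765 -2.558
v 1.229 -4.078 -1.423
v 3.204 -3.733 -2.342
v 1.357 -4.046 -1.207
v 3.295 -3.589 -2.154
v 1.448 -3.902 -1.019
v 3.328 -3.366 -2.038
v 1.482 -3.679 -0.903
f 2 4 1
f 5 2 1
f 1 4 3
f 3 5 1
f 2 8 4
f 6 2 5
f 6 8 2
f 4 8 3
f 7 5 3
f 3 8 7
f 7 6 5
f 8 6 7
f 10 12 9
f 13 10 9
f 9 12 11
f 11 13 9
f 10 16 12
f 14 10 13
f 14 16 10
f 12 16 11
f 15 13 11
f 11 16 15
f 15 14 13
f 16 14 15
f 18 17 21
f 18 21 19
f 19 21 22
f 19 22 20
f 21 17 23
f 21 23 22
f 22 23 24
f 22 24 20
f 23 17 25
f 23 25 24
f 24 25 26
f 24 26 20
f 25 17 27
f 25 27 26
f 26 27 28
f 26 28 20
f 27 17 29
f 27 29 28
f 28 29 30
f 28 30 20
f 29 17 31
f 29 31 30
f 30 31 32
f 30 32 20
f 31 17 33
f 31 33 32
f 32 33 34
f 32 34 20
f 33 17 35
f 33 35 34
f 34 35 36
f 34 36 20
f 35 17 37
f 35 37 36
f 36 37 38
f 36 38 20
f 37 17 39
f 37 39 38
f 38 39 40
f 38 40 20
f 39 17 41
f 39 41 40
f 40 41 42
f 40 42 20
f 41 17 43
f 41 43 42
f 42 43 44
f 42 44 20
f 43 17 18
f 43 18 44
f 44 18 19
f 44 19 20

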